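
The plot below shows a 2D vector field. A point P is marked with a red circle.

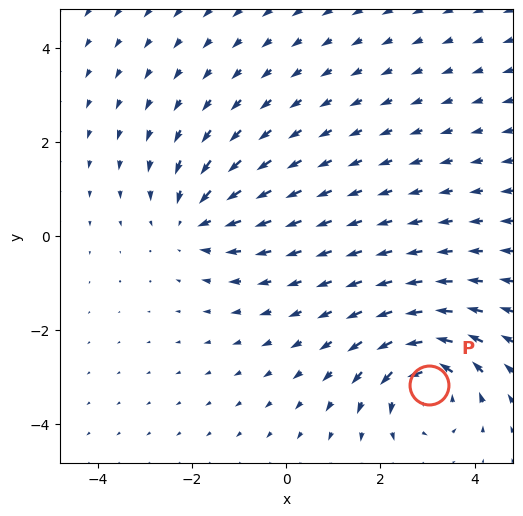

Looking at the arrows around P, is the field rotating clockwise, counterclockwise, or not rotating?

Near P at (3.0, -3.2) the arrows circulate counterclockwise. The curl (z-component) there is about +6; positive curl means counterclockwise rotation.

counterclockwise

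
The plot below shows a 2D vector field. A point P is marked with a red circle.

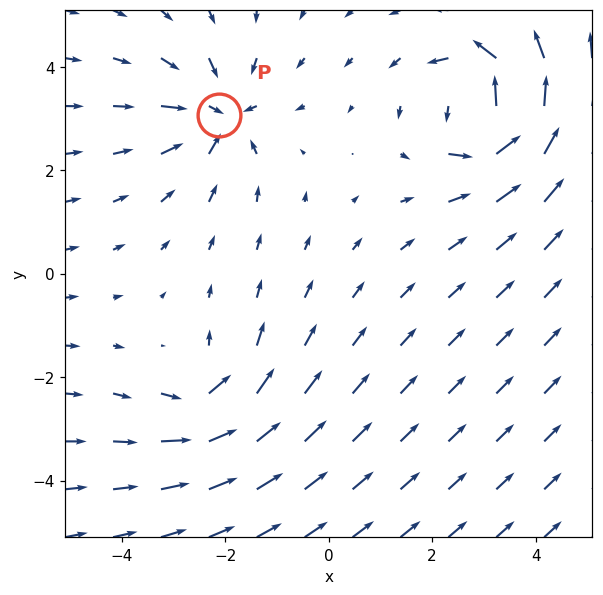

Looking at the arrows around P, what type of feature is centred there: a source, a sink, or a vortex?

sink

At P (-2.1, 3.1) the arrows converge inward. Divergence about -4, curl ≈0 — negative divergence with near-zero curl is a sink.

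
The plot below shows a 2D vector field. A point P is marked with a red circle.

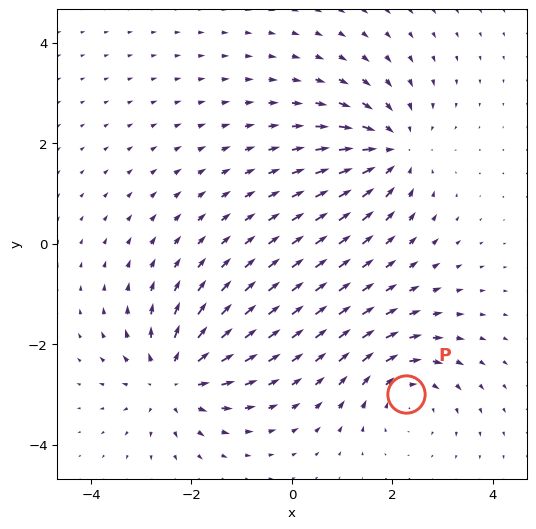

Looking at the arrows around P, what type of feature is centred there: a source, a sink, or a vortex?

vortex

At P (2.3, -3.0) the arrows circulate clockwise. Divergence ≈0, curl about -4 — near-zero divergence with nonzero curl is a vortex.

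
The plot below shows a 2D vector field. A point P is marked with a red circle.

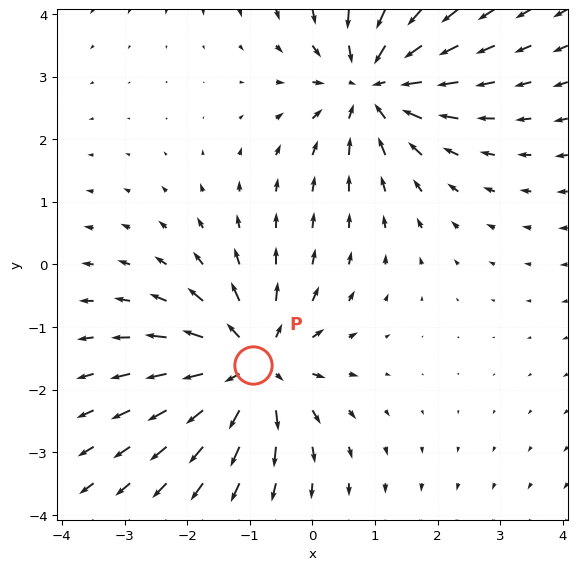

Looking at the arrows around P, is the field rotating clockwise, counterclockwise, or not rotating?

not rotating

Near P at (-0.9, -1.6) the arrows show no circulation. The curl there is ≈0.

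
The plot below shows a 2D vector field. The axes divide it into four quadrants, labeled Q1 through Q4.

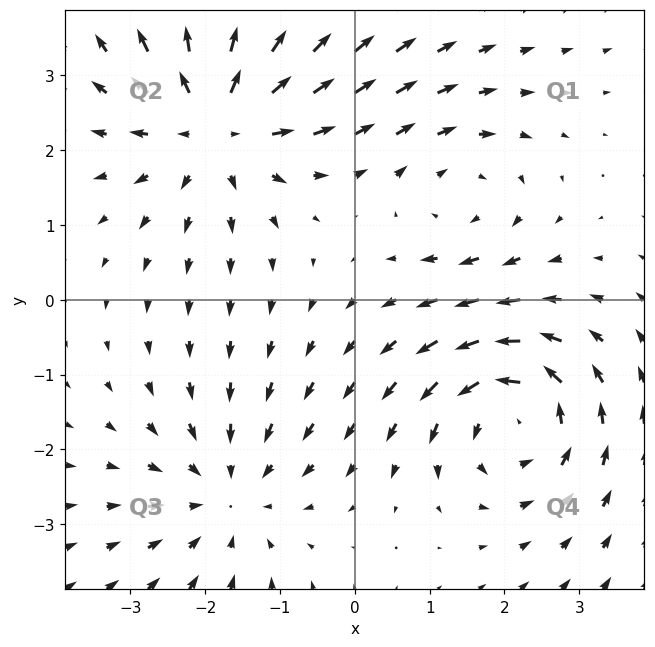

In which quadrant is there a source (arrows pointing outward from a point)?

Q2

The source sits at approximately (-1.8, 2.4), which lies in quadrant Q2. The divergence there is about +4, positive as expected for a source.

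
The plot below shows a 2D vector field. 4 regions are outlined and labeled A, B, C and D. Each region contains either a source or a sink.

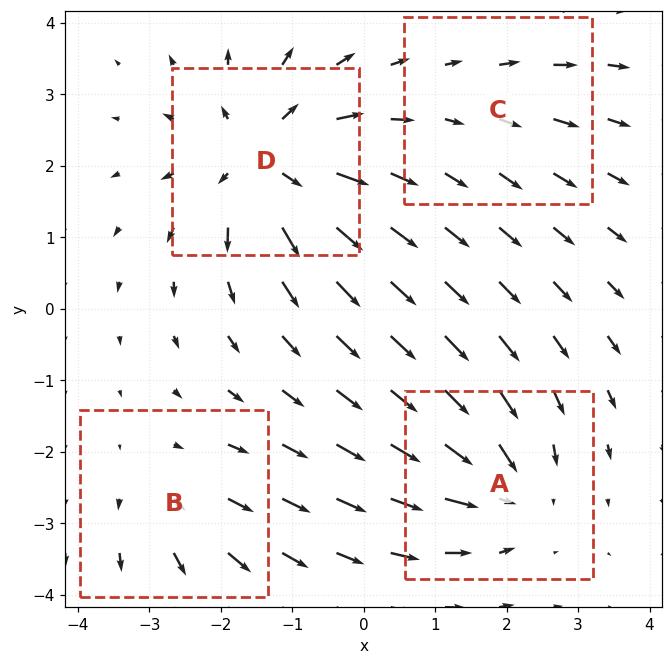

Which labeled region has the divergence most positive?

Divergence at each region's feature centre — A: about -5, B: about +3, C: about +2, D: about +7. Region D is most positive.

D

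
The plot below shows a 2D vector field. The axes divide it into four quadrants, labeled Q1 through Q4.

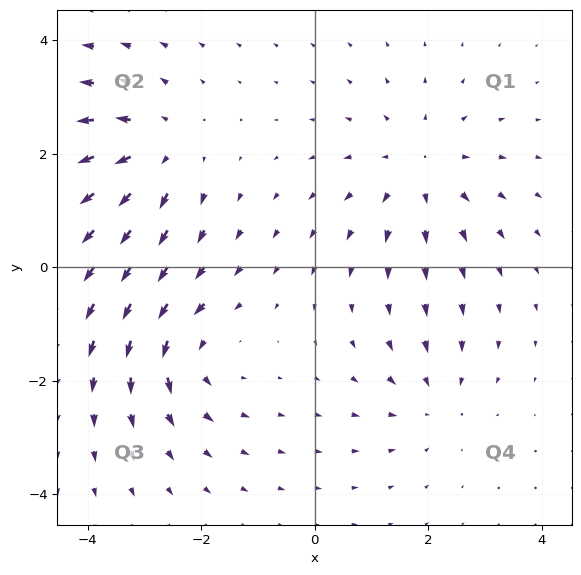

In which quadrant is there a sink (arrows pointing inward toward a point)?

Q4

The sink sits at approximately (2.1, -2.4), which lies in quadrant Q4. The divergence there is about -3, negative as expected for a sink.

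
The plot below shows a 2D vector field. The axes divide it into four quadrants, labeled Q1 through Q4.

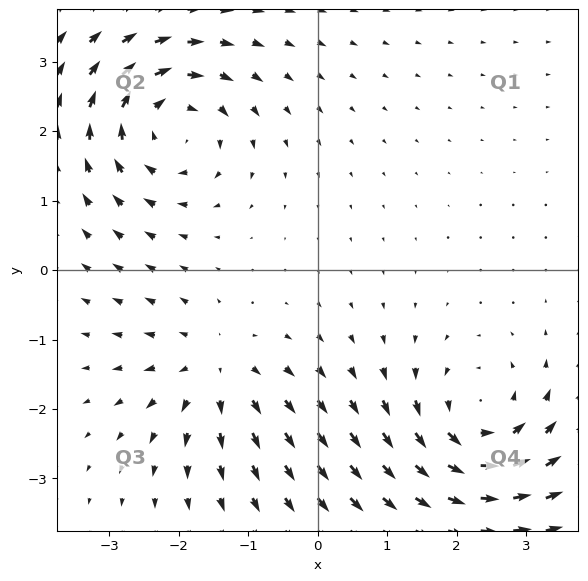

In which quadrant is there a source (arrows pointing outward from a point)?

The source sits at approximately (-1.5, -1.4), which lies in quadrant Q3. The divergence there is about +3, positive as expected for a source.

Q3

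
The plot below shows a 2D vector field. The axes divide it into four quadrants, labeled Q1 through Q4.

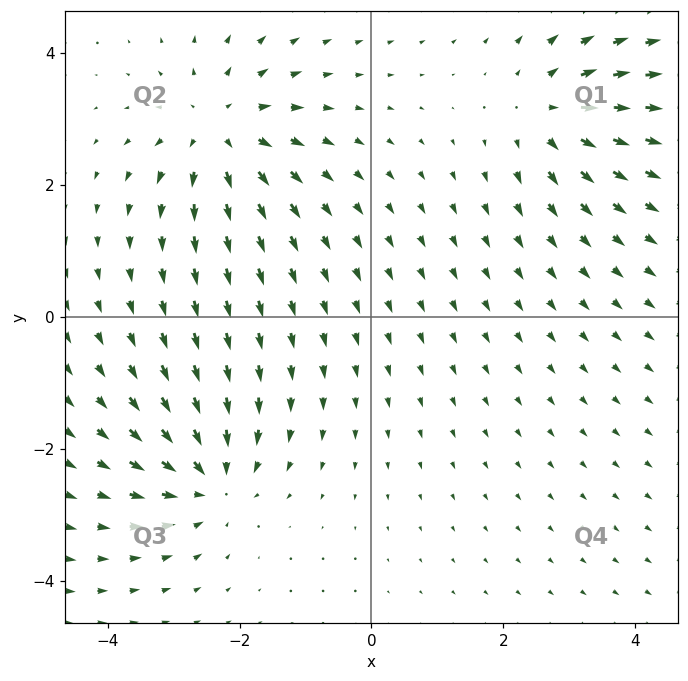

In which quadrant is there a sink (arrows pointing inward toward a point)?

The sink sits at approximately (-2.4, -2.5), which lies in quadrant Q3. The divergence there is about -4, negative as expected for a sink.

Q3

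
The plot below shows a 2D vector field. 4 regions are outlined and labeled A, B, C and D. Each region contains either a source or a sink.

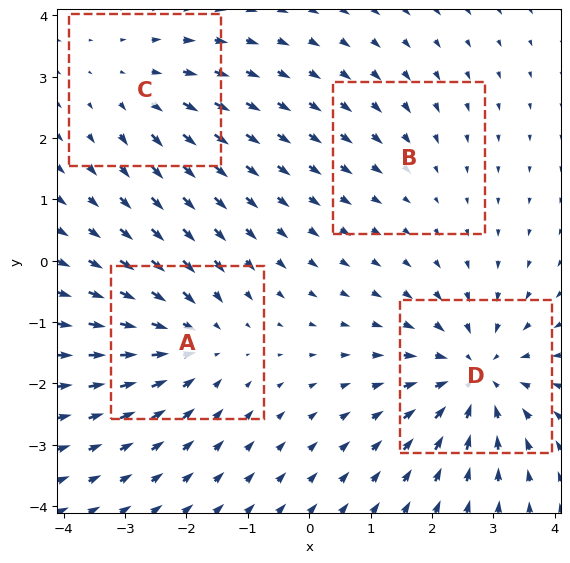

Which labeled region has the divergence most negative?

D

Divergence at each region's feature centre — A: about -4, B: about -2, C: about +3, D: about -6. Region D is most negative.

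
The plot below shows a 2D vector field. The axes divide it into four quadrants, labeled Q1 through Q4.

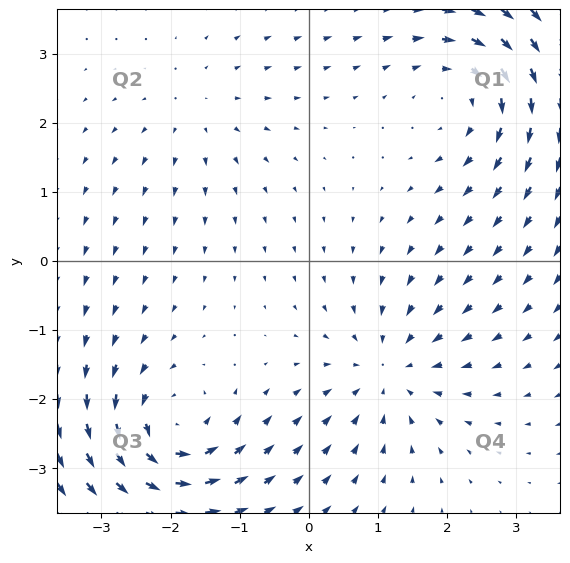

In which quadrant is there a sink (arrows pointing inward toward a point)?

The sink sits at approximately (1.2, -1.6), which lies in quadrant Q4. The divergence there is about -4, negative as expected for a sink.

Q4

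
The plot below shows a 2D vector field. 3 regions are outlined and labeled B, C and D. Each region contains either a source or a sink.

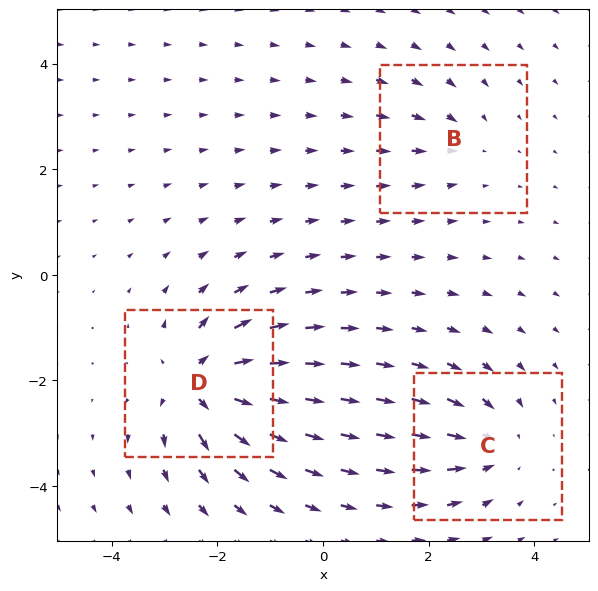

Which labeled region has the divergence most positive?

Divergence at each region's feature centre — B: about -2, C: about -4, D: about +6. Region D is most positive.

D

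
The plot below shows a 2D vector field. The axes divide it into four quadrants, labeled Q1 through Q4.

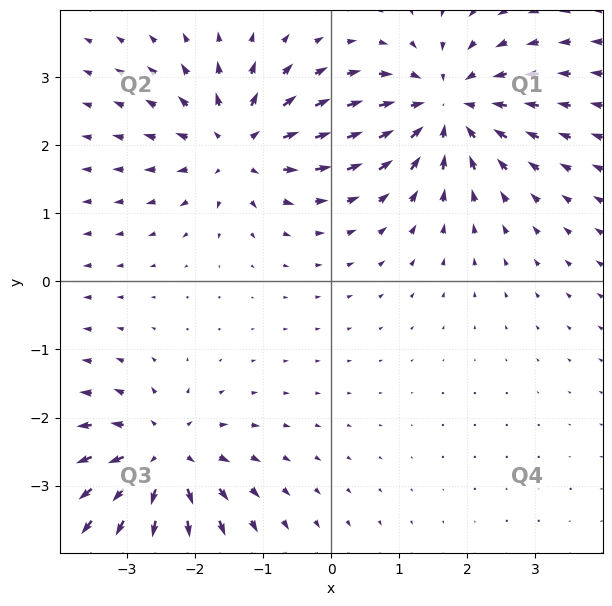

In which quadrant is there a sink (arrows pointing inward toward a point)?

The sink sits at approximately (1.7, 2.6), which lies in quadrant Q1. The divergence there is about -4, negative as expected for a sink.

Q1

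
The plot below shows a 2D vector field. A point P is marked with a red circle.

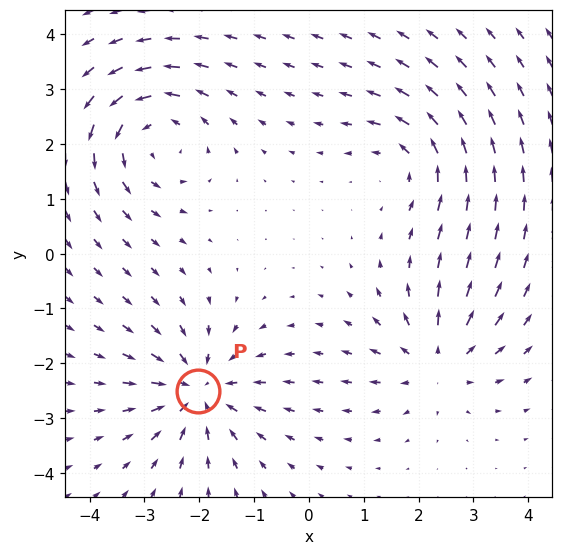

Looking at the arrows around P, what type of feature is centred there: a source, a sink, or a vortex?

sink

At P (-2.0, -2.5) the arrows converge inward. Divergence about -5, curl ≈0 — negative divergence with near-zero curl is a sink.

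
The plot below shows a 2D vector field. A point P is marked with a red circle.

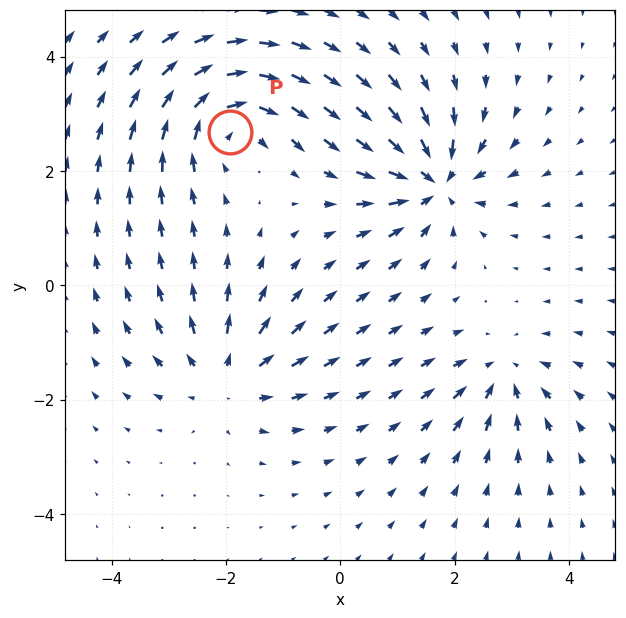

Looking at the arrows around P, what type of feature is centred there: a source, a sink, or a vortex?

vortex

At P (-1.9, 2.7) the arrows circulate clockwise. Divergence ≈0, curl about -6 — near-zero divergence with nonzero curl is a vortex.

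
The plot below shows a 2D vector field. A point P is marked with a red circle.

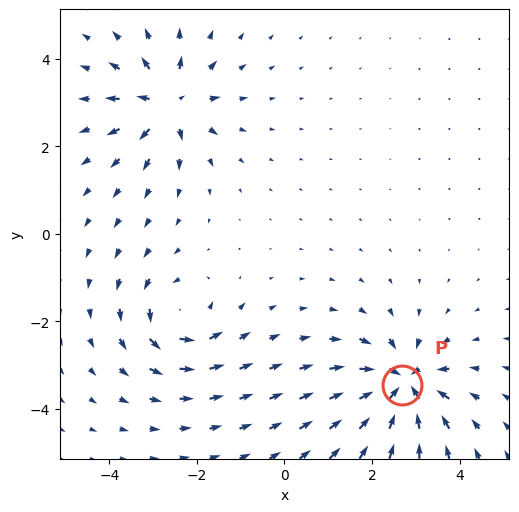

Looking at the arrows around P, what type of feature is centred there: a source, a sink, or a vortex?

At P (2.7, -3.4) the arrows converge inward. Divergence about -6, curl ≈0 — negative divergence with near-zero curl is a sink.

sink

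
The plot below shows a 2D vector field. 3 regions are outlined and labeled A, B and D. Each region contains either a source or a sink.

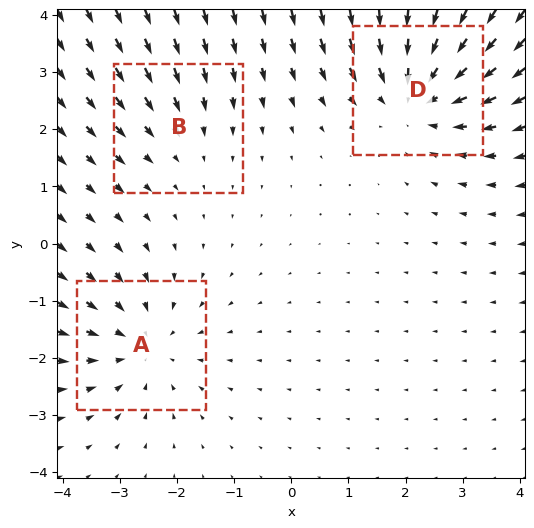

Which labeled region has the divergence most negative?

Divergence at each region's feature centre — A: about -3, B: about -2, D: about -4. Region D is most negative.

D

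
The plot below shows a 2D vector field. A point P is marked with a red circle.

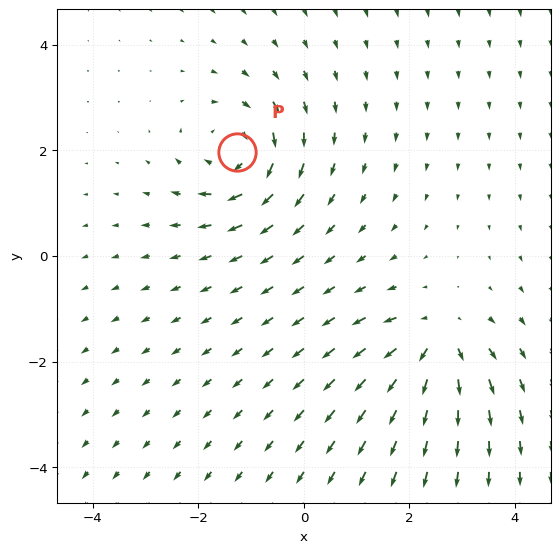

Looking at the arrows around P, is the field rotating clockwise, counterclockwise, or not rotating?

clockwise

Near P at (-1.3, 2.0) the arrows circulate clockwise. The curl (z-component) there is about -5; negative curl means clockwise rotation.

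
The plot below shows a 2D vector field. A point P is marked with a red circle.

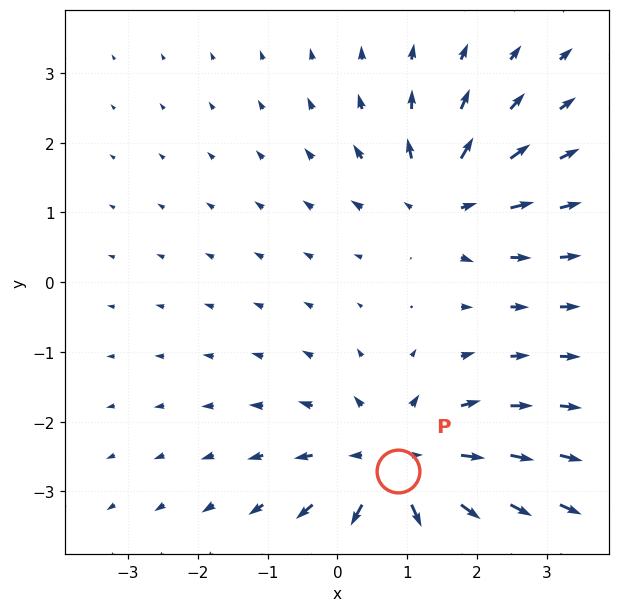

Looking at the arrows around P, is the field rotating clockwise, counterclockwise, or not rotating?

not rotating

Near P at (0.9, -2.7) the arrows show no circulation. The curl there is ≈0.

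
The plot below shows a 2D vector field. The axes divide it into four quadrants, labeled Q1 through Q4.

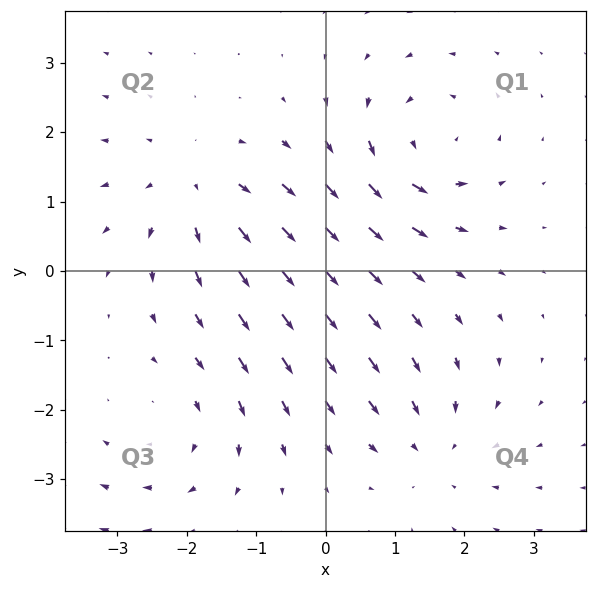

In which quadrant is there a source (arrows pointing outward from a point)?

The source sits at approximately (-1.9, 1.2), which lies in quadrant Q2. The divergence there is about +3, positive as expected for a source.

Q2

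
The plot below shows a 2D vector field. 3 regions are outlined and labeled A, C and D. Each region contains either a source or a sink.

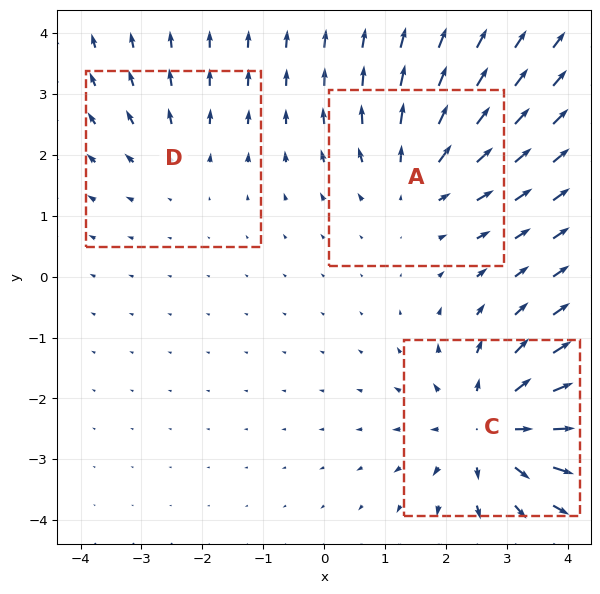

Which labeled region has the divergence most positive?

C

Divergence at each region's feature centre — A: about +3, C: about +4, D: about +2. Region C is most positive.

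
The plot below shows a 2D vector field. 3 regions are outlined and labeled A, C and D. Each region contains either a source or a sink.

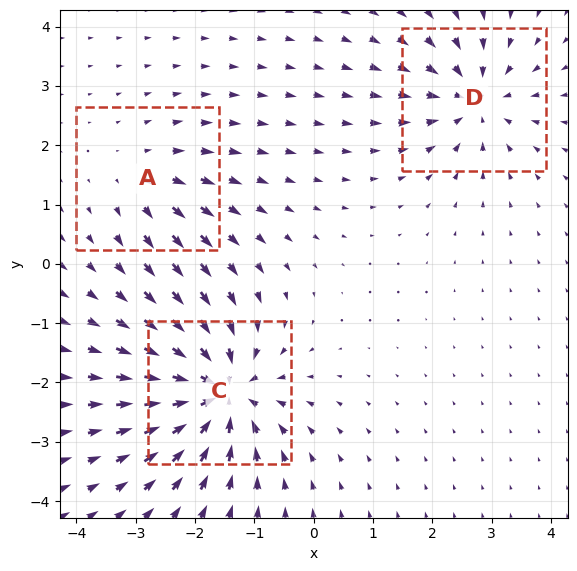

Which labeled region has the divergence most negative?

C

Divergence at each region's feature centre — A: about +2, C: about -6, D: about -4. Region C is most negative.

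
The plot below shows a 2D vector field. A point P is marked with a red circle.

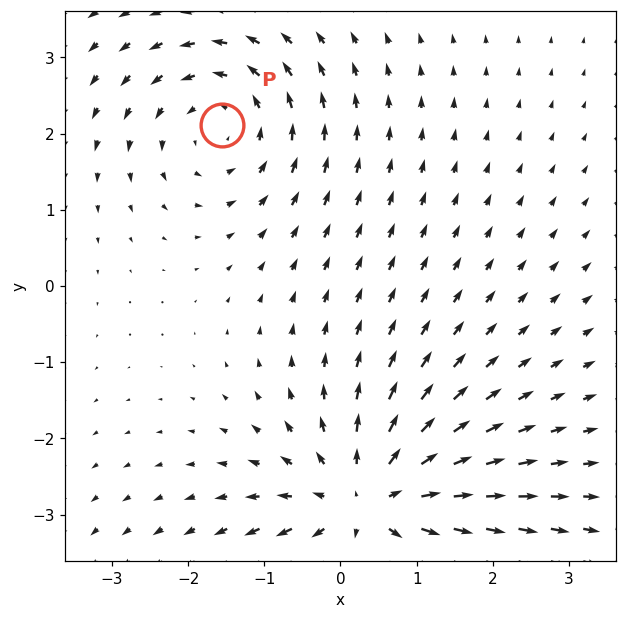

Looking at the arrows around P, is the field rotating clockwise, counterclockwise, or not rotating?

counterclockwise

Near P at (-1.5, 2.1) the arrows circulate counterclockwise. The curl (z-component) there is about +3; positive curl means counterclockwise rotation.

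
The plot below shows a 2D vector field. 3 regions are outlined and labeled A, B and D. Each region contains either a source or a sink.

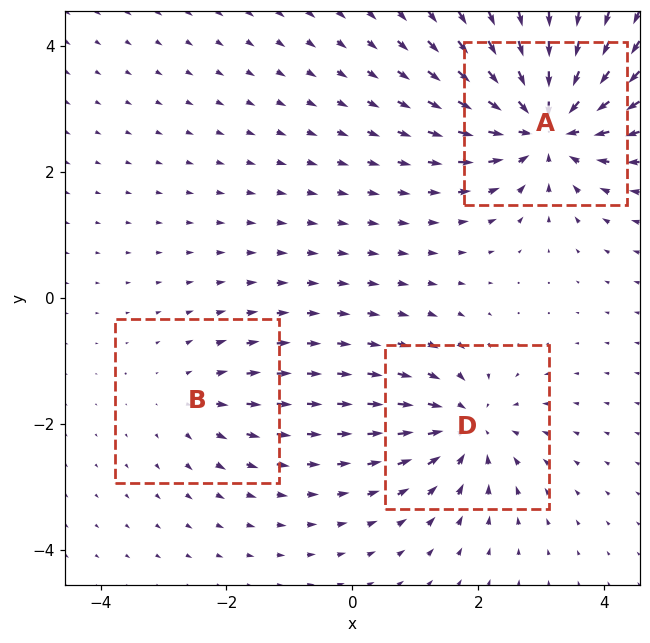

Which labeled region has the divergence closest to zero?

Divergence at each region's feature centre — A: about -6, B: about +2, D: about -4. Region B is closest to zero.

B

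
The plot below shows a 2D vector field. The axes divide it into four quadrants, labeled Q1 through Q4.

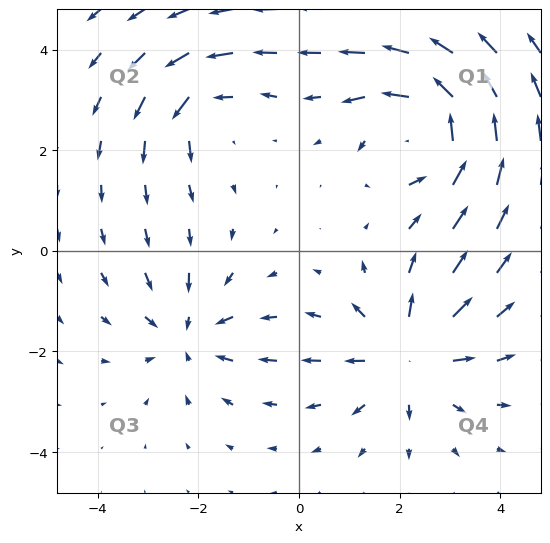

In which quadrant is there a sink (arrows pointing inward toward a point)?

Q3

The sink sits at approximately (-2.2, -1.6), which lies in quadrant Q3. The divergence there is about -3, negative as expected for a sink.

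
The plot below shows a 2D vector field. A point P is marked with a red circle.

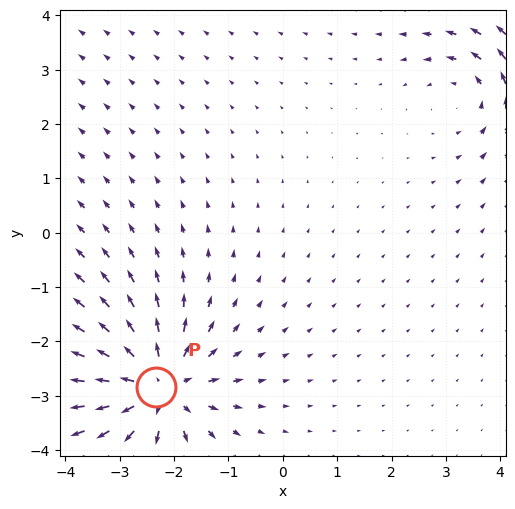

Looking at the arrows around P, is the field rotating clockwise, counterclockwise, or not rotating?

Near P at (-2.3, -2.8) the arrows show no circulation. The curl there is ≈0.

not rotating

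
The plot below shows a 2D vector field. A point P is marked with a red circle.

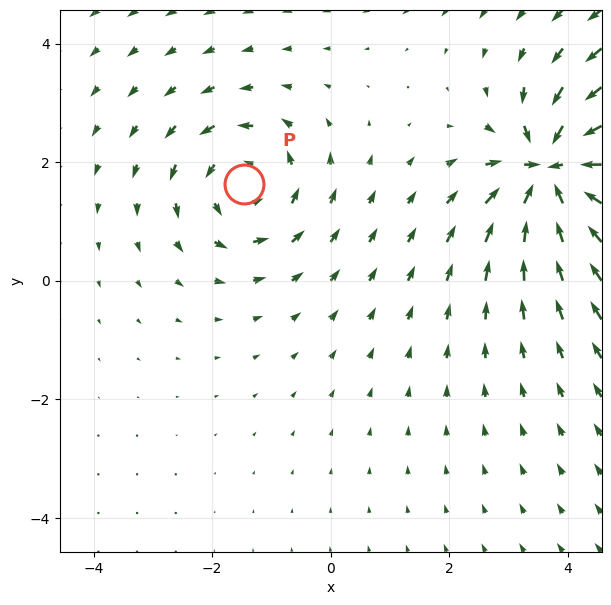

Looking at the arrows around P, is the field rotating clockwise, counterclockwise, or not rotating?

counterclockwise

Near P at (-1.5, 1.6) the arrows circulate counterclockwise. The curl (z-component) there is about +4; positive curl means counterclockwise rotation.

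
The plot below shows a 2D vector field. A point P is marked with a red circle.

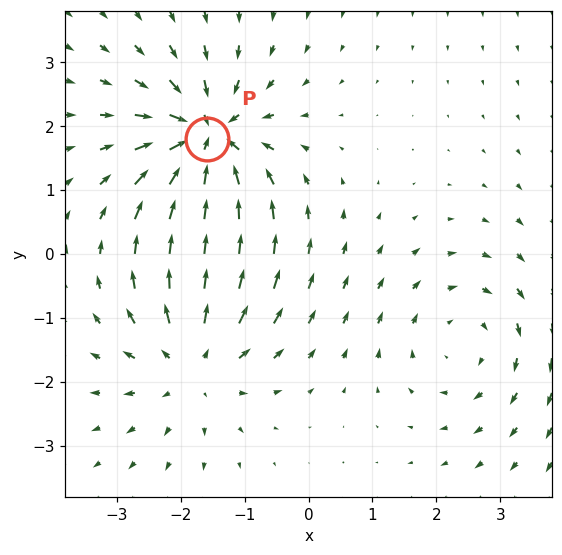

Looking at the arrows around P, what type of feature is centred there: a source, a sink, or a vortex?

At P (-1.6, 1.8) the arrows converge inward. Divergence about -6, curl ≈0 — negative divergence with near-zero curl is a sink.

sink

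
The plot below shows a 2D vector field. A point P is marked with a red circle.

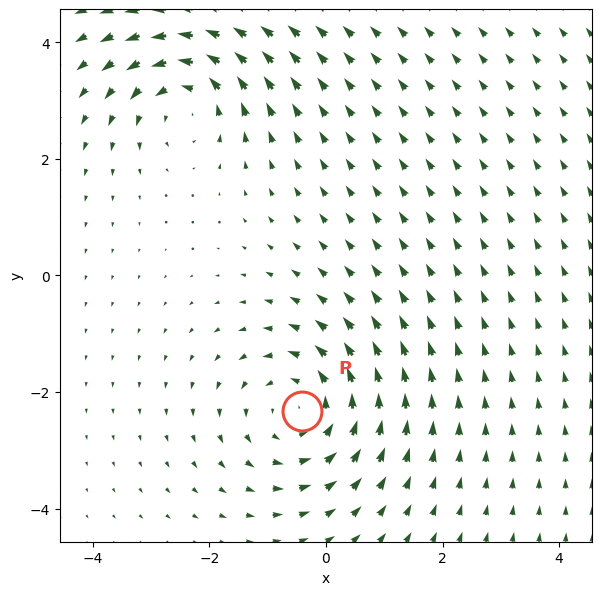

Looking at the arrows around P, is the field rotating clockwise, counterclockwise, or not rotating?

Near P at (-0.4, -2.3) the arrows circulate counterclockwise. The curl (z-component) there is about +3; positive curl means counterclockwise rotation.

counterclockwise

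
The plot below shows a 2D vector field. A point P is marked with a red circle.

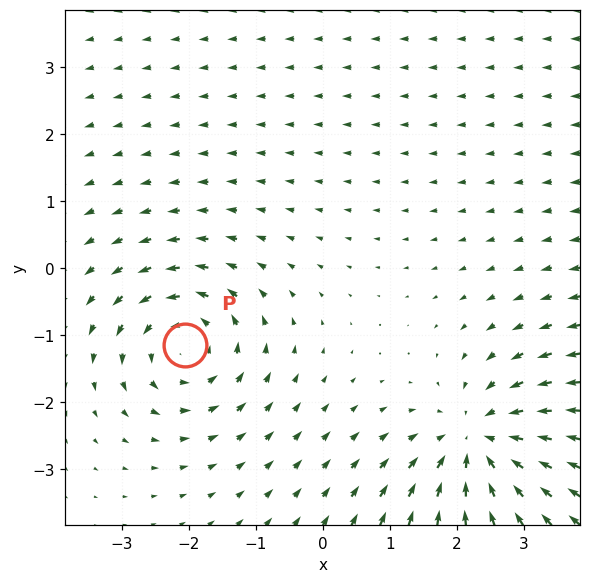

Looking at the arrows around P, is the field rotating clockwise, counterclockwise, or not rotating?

counterclockwise

Near P at (-2.1, -1.2) the arrows circulate counterclockwise. The curl (z-component) there is about +3; positive curl means counterclockwise rotation.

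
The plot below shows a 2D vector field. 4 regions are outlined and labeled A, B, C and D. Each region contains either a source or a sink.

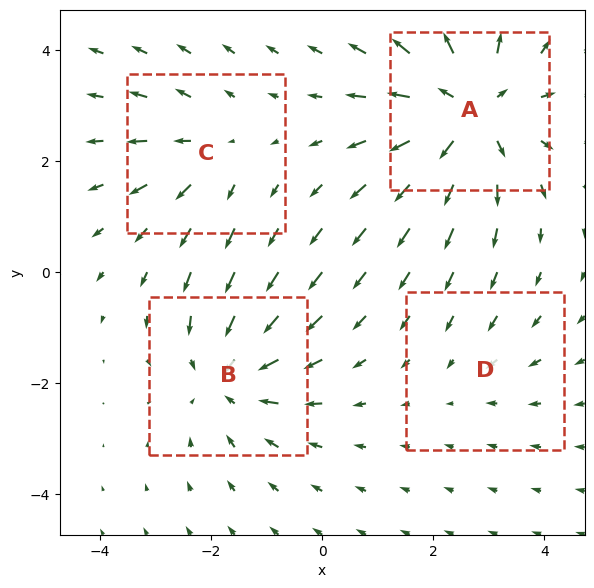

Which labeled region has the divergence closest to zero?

Divergence at each region's feature centre — A: about +6, B: about -4, C: about +3, D: about -2. Region D is closest to zero.

D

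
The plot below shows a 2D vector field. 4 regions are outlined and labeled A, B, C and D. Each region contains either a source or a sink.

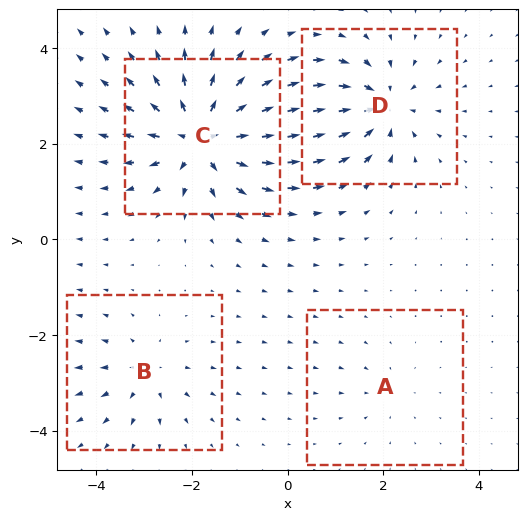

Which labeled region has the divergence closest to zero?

Divergence at each region's feature centre — A: about -2, B: about +4, C: about +8, D: about -6. Region A is closest to zero.

A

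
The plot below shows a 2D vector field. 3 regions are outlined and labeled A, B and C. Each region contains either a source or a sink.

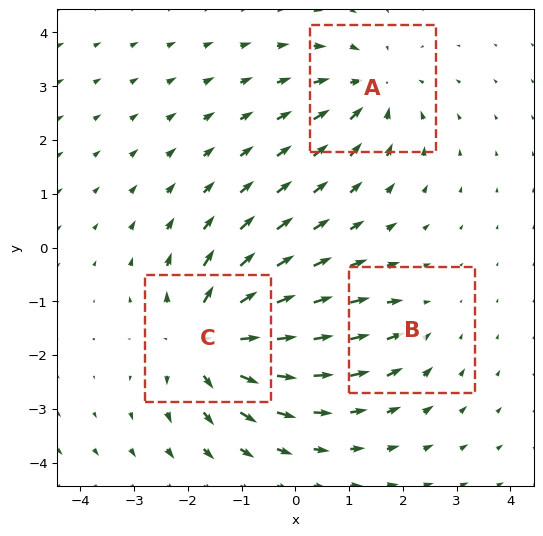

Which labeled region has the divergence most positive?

Divergence at each region's feature centre — A: about -3, B: about -2, C: about +5. Region C is most positive.

C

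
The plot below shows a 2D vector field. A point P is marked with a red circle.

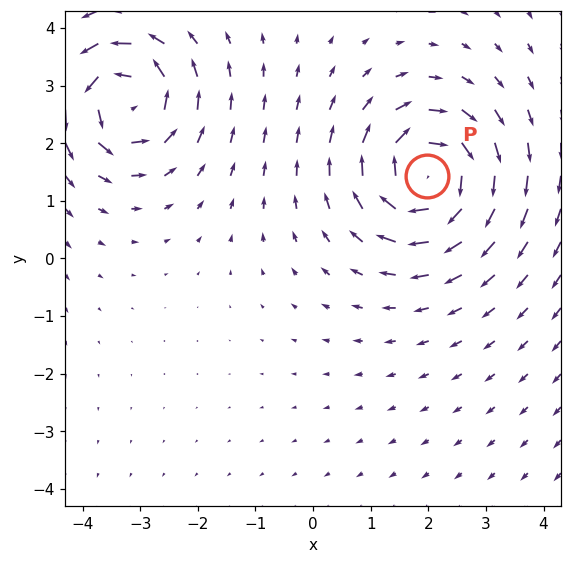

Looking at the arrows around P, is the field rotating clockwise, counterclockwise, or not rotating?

clockwise

Near P at (2.0, 1.4) the arrows circulate clockwise. The curl (z-component) there is about -6; negative curl means clockwise rotation.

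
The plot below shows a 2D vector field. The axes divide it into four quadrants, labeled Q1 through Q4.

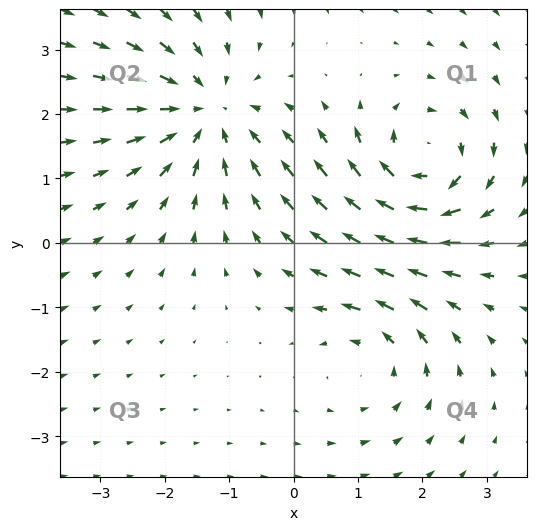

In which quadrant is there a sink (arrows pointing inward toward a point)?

The sink sits at approximately (-1.4, 2.0), which lies in quadrant Q2. The divergence there is about -4, negative as expected for a sink.

Q2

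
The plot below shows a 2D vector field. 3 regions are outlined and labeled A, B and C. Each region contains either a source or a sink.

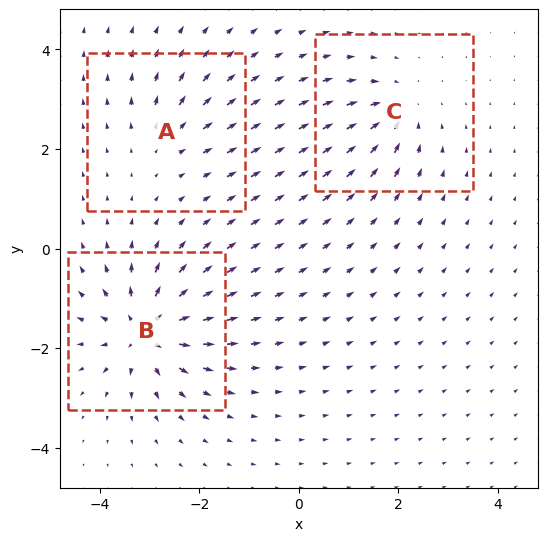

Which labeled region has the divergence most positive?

B

Divergence at each region's feature centre — A: about +3, B: about +6, C: about -4. Region B is most positive.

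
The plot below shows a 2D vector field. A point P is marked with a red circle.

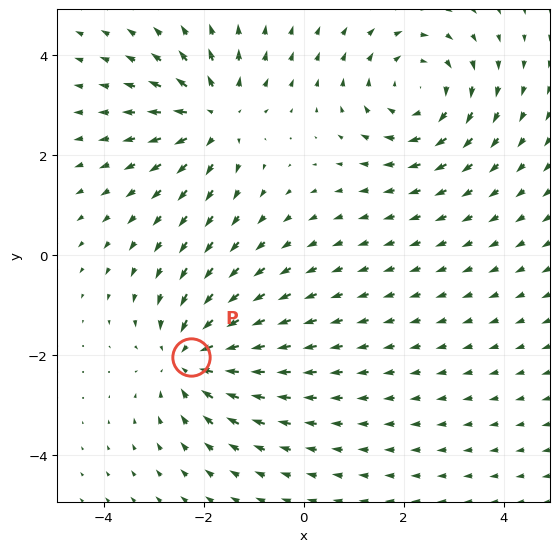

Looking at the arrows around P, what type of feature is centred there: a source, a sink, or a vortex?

At P (-2.3, -2.0) the arrows converge inward. Divergence about -5, curl ≈0 — negative divergence with near-zero curl is a sink.

sink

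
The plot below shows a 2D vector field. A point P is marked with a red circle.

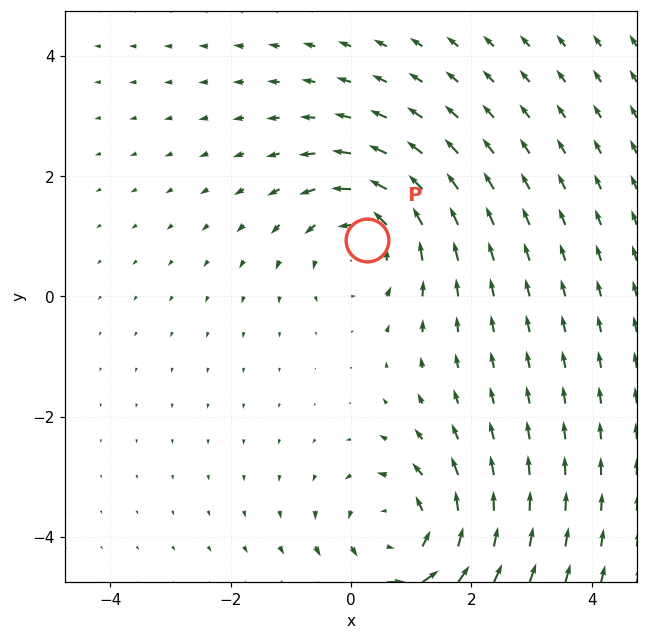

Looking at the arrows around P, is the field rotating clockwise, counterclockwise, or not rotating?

Near P at (0.3, 0.9) the arrows circulate counterclockwise. The curl (z-component) there is about +4; positive curl means counterclockwise rotation.

counterclockwise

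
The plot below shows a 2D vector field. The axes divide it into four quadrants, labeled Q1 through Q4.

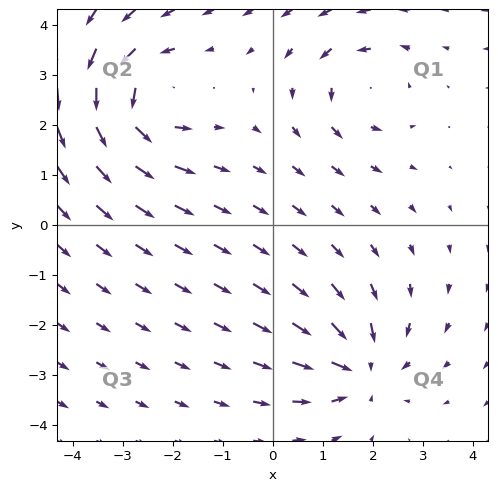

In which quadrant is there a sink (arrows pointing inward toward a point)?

Q4

The sink sits at approximately (1.7, -2.9), which lies in quadrant Q4. The divergence there is about -4, negative as expected for a sink.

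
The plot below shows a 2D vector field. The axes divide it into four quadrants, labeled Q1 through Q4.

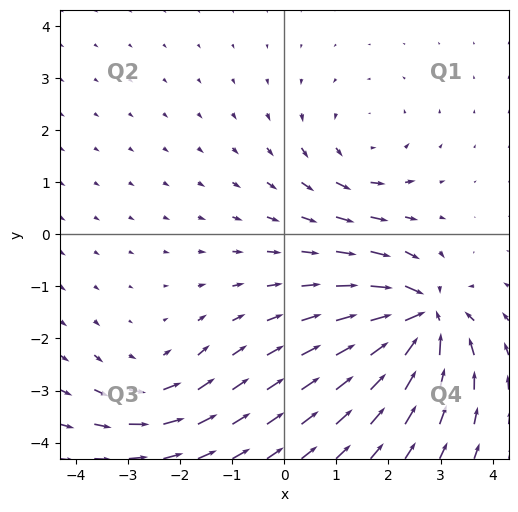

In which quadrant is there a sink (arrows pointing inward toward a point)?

Q4

The sink sits at approximately (2.7, -1.6), which lies in quadrant Q4. The divergence there is about -7, negative as expected for a sink.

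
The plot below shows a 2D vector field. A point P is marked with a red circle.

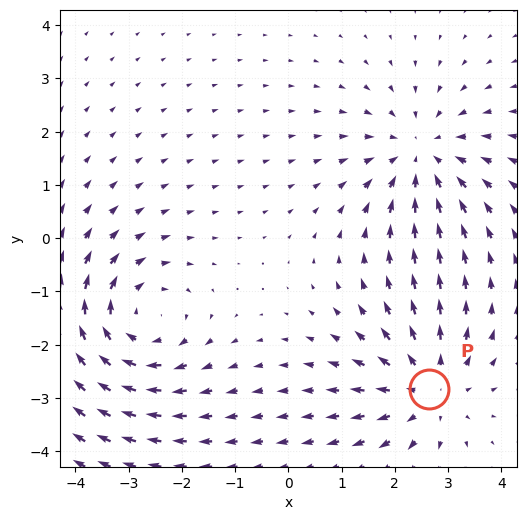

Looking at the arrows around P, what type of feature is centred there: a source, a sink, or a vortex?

source

At P (2.6, -2.8) the arrows spread outward. Divergence about +3, curl ≈0 — positive divergence with near-zero curl is a source.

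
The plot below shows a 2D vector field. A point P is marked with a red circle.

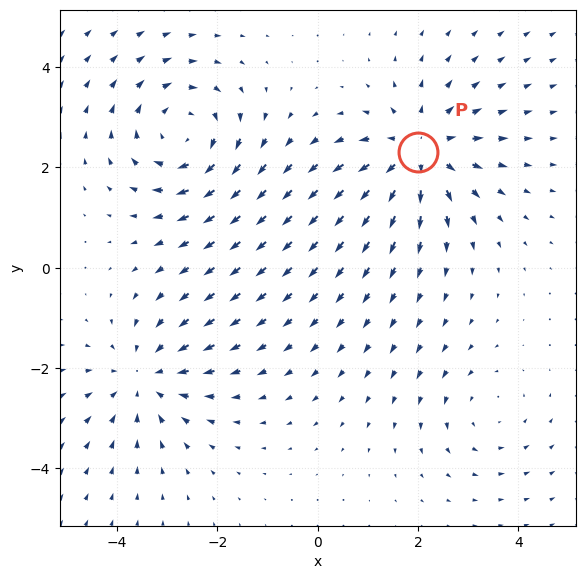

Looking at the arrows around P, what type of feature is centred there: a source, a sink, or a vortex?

source

At P (2.0, 2.3) the arrows spread outward. Divergence about +5, curl ≈0 — positive divergence with near-zero curl is a source.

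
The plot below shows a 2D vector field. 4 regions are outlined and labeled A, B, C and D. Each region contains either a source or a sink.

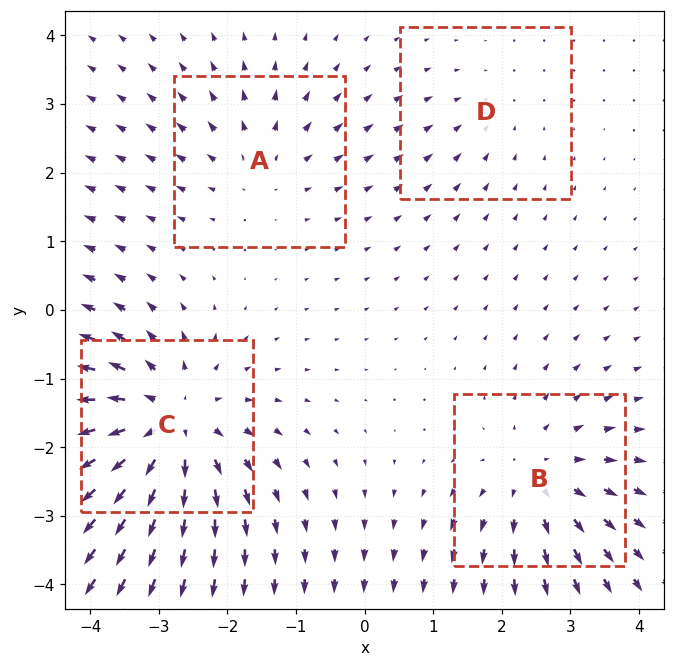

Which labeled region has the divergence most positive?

C

Divergence at each region's feature centre — A: about +3, B: about +4, C: about +7, D: about -2. Region C is most positive.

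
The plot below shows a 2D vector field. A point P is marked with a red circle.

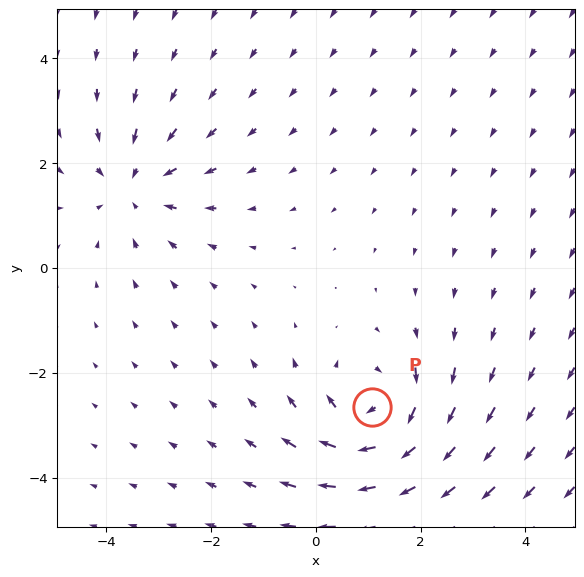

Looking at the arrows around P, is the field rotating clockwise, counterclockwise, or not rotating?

clockwise

Near P at (1.1, -2.6) the arrows circulate clockwise. The curl (z-component) there is about -4; negative curl means clockwise rotation.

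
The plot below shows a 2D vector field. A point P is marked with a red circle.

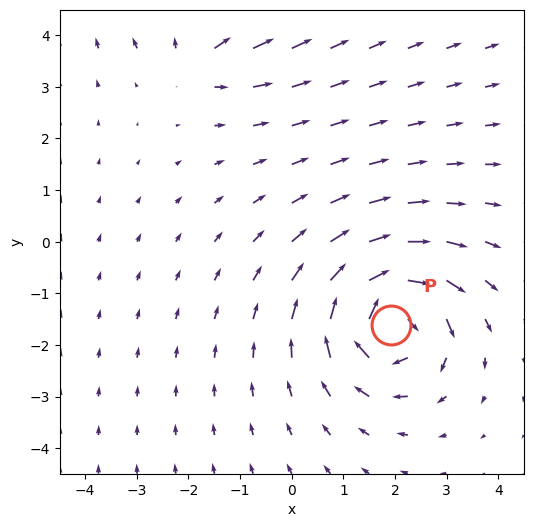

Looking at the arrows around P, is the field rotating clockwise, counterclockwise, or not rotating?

Near P at (1.9, -1.6) the arrows circulate clockwise. The curl (z-component) there is about -7; negative curl means clockwise rotation.

clockwise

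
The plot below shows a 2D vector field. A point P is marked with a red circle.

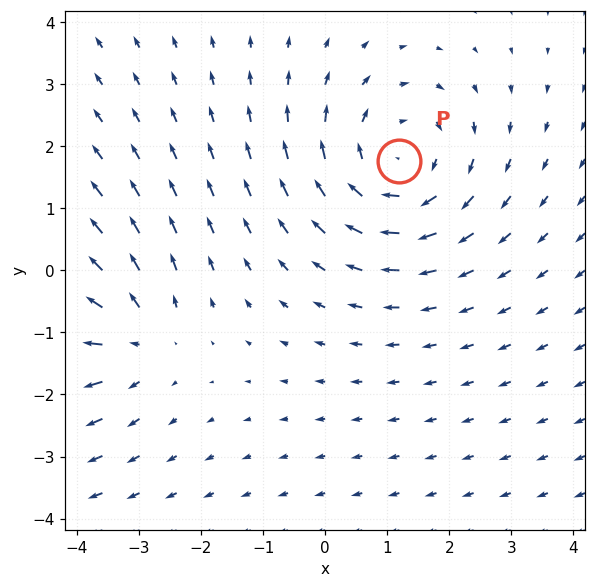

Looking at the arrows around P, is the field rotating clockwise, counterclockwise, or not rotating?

clockwise

Near P at (1.2, 1.8) the arrows circulate clockwise. The curl (z-component) there is about -4; negative curl means clockwise rotation.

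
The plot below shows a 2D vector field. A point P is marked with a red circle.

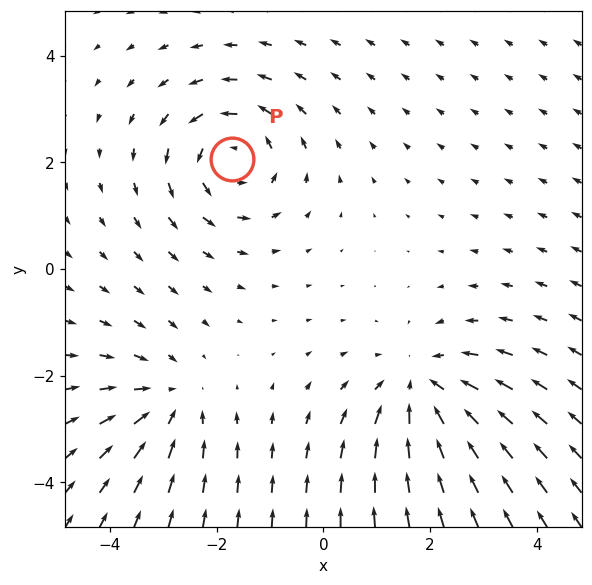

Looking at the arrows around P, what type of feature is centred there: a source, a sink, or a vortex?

vortex

At P (-1.7, 2.1) the arrows circulate counterclockwise. Divergence ≈0, curl about +5 — near-zero divergence with nonzero curl is a vortex.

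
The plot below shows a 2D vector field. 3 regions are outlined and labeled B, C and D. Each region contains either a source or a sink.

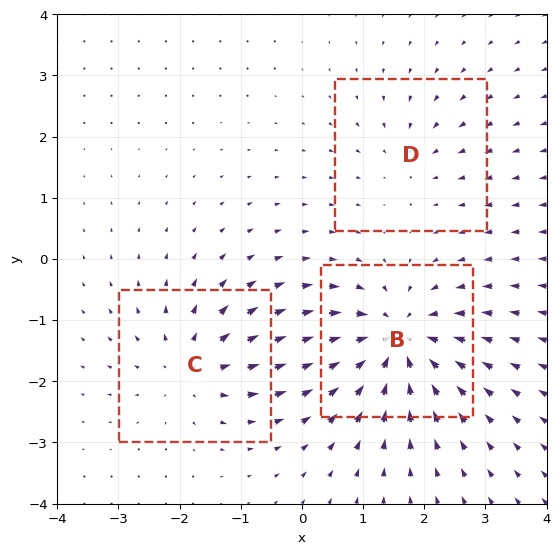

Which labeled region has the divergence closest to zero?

Divergence at each region's feature centre — B: about -6, C: about +4, D: about -2. Region D is closest to zero.

D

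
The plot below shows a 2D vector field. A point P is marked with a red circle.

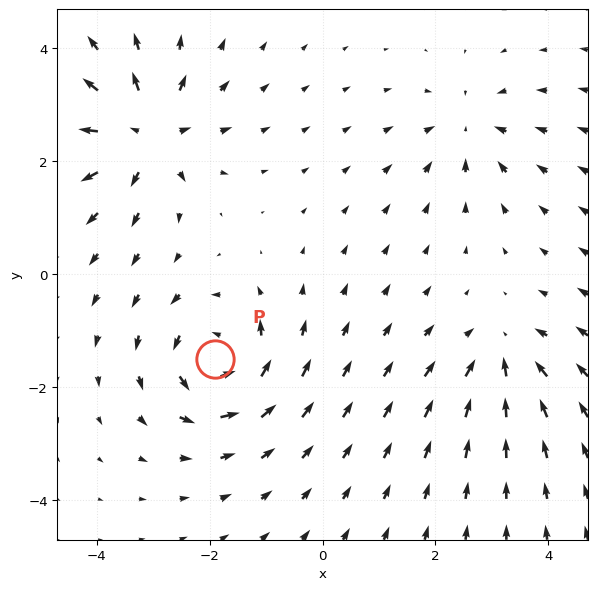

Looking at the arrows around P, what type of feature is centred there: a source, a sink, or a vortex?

At P (-1.9, -1.5) the arrows circulate counterclockwise. Divergence ≈0, curl about +6 — near-zero divergence with nonzero curl is a vortex.

vortex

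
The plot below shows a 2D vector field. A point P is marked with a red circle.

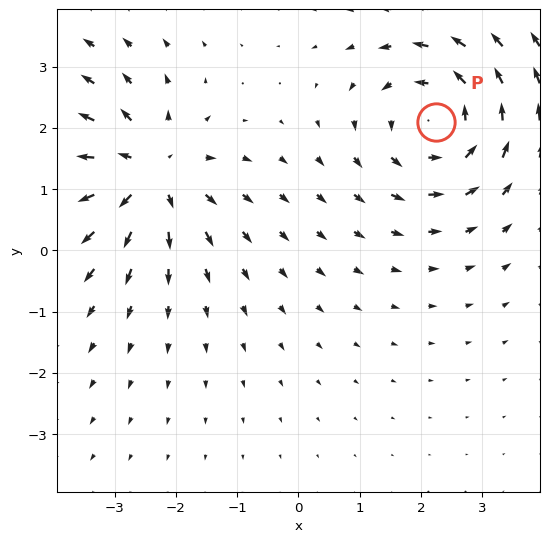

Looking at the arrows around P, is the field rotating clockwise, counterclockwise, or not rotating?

counterclockwise

Near P at (2.3, 2.1) the arrows circulate counterclockwise. The curl (z-component) there is about +3; positive curl means counterclockwise rotation.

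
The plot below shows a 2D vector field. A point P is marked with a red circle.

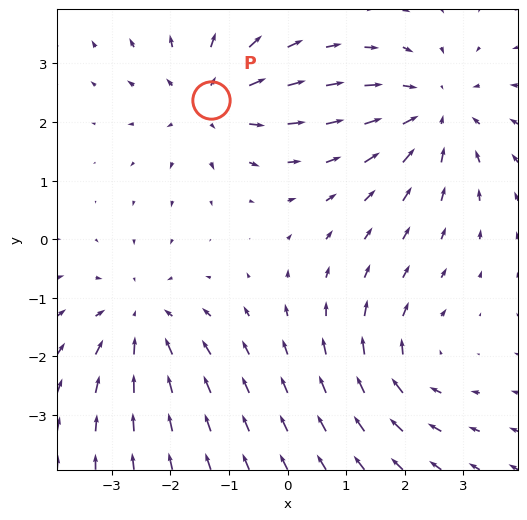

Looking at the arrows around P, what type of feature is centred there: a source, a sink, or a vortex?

At P (-1.3, 2.4) the arrows spread outward. Divergence about +3, curl ≈0 — positive divergence with near-zero curl is a source.

source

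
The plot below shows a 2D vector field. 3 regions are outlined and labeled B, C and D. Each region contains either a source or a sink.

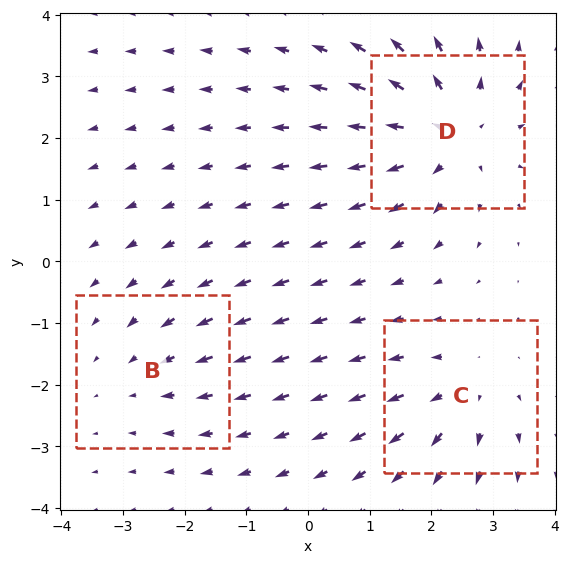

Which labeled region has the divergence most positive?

Divergence at each region's feature centre — B: about -2, C: about +3, D: about +4. Region D is most positive.

D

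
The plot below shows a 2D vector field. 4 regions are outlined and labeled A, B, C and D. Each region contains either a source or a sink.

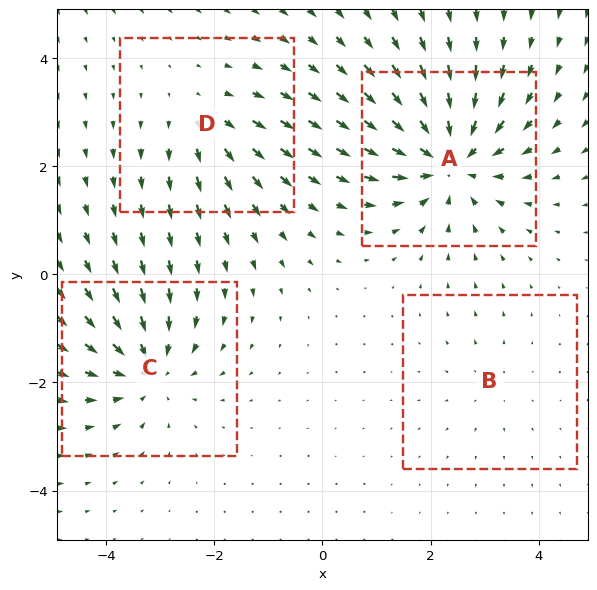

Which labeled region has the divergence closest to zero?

Divergence at each region's feature centre — A: about -7, B: about +2, C: about -5, D: about +3. Region B is closest to zero.

B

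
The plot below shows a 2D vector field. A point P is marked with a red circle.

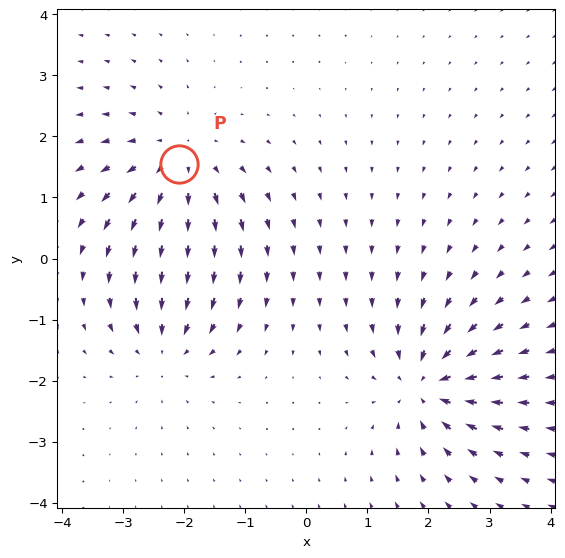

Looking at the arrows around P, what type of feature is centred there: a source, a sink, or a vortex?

source

At P (-2.1, 1.5) the arrows spread outward. Divergence about +5, curl ≈0 — positive divergence with near-zero curl is a source.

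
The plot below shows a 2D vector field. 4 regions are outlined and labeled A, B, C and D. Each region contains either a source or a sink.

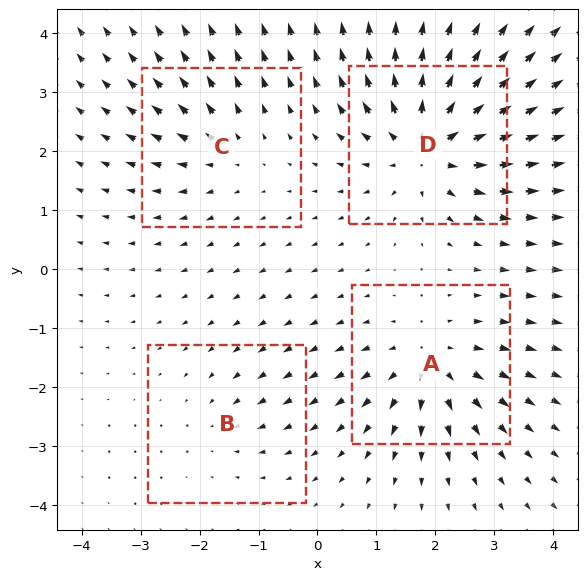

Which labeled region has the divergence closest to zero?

Divergence at each region's feature centre — A: about +5, B: about -2, C: about +4, D: about +8. Region B is closest to zero.

B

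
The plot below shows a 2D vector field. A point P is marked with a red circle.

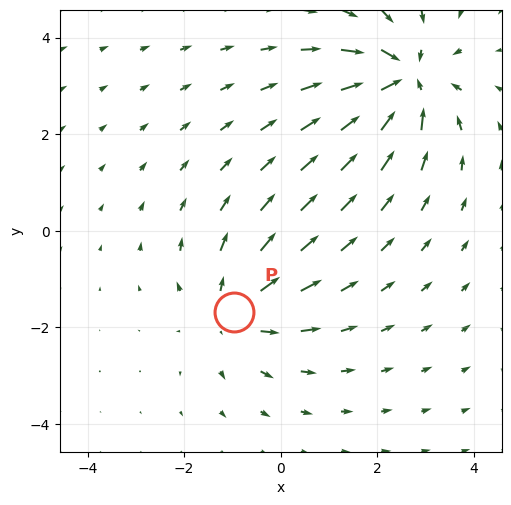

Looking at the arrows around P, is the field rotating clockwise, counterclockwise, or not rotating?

not rotating

Near P at (-1.0, -1.7) the arrows show no circulation. The curl there is ≈0.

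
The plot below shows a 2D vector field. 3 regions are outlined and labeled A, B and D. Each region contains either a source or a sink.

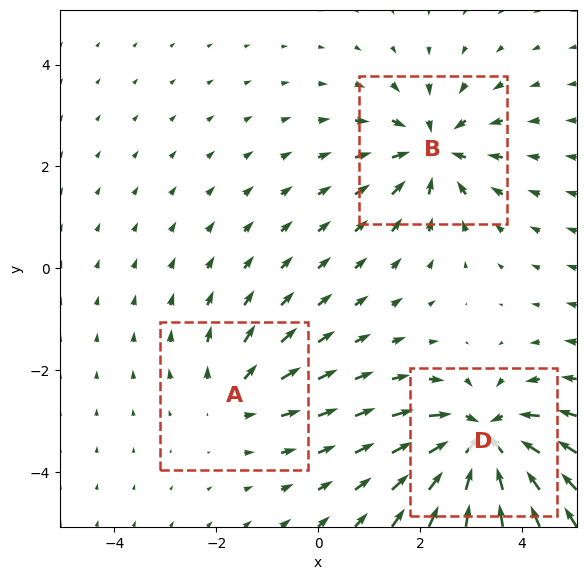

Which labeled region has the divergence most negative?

D

Divergence at each region's feature centre — A: about +2, B: about -4, D: about -5. Region D is most negative.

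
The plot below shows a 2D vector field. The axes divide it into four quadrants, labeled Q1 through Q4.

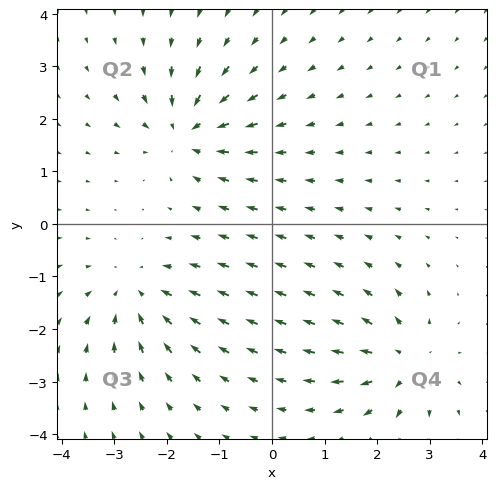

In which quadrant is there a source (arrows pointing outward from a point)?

Q4

The source sits at approximately (2.5, -2.6), which lies in quadrant Q4. The divergence there is about +5, positive as expected for a source.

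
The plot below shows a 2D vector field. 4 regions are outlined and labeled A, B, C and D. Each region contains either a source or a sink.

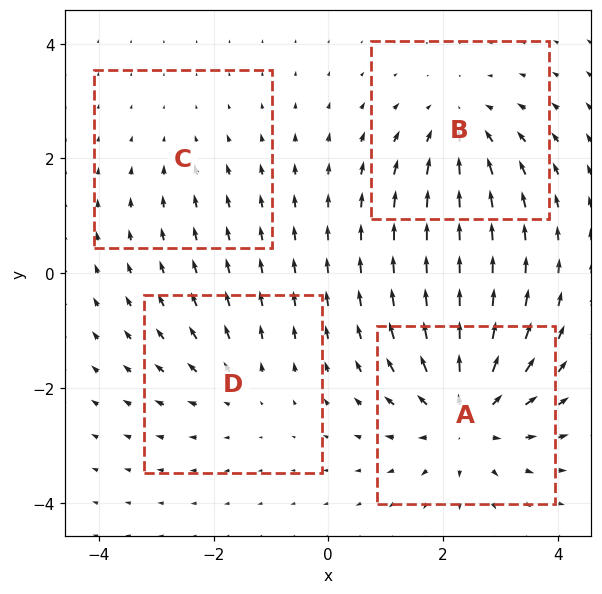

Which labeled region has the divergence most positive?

A

Divergence at each region's feature centre — A: about +6, B: about -4, C: about -2, D: about +3. Region A is most positive.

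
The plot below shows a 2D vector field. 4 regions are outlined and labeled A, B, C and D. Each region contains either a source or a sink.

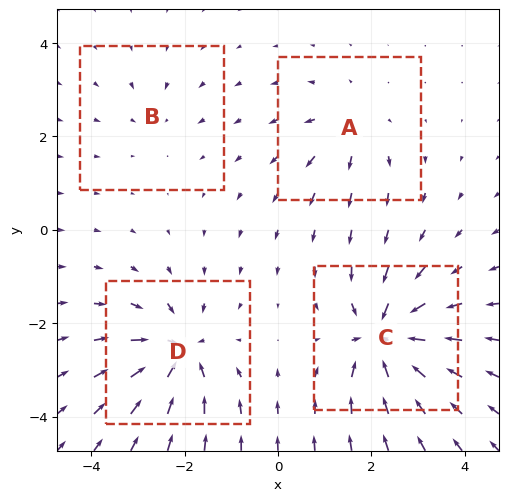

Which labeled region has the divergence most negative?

C

Divergence at each region's feature centre — A: about +4, B: about -2, C: about -8, D: about -7. Region C is most negative.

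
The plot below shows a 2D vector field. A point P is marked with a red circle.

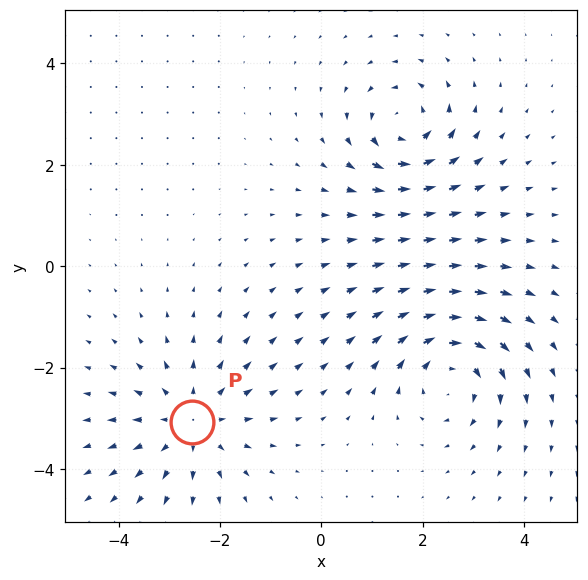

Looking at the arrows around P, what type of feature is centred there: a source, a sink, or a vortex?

At P (-2.6, -3.1) the arrows spread outward. Divergence about +4, curl ≈0 — positive divergence with near-zero curl is a source.

source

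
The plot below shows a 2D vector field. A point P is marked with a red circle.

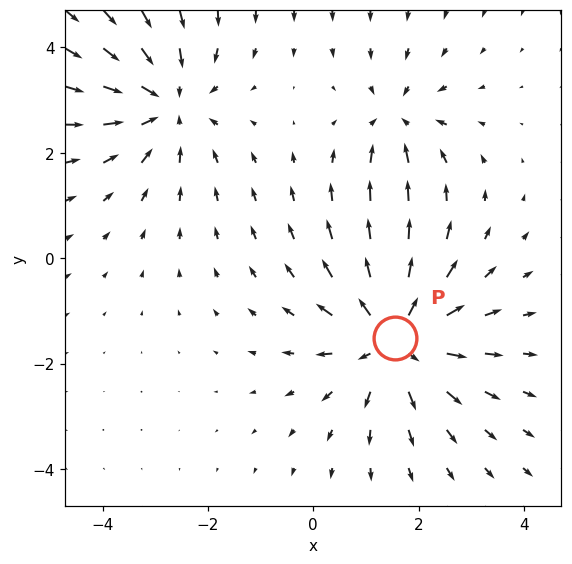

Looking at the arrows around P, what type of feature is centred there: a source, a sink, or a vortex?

At P (1.6, -1.5) the arrows spread outward. Divergence about +4, curl ≈0 — positive divergence with near-zero curl is a source.

source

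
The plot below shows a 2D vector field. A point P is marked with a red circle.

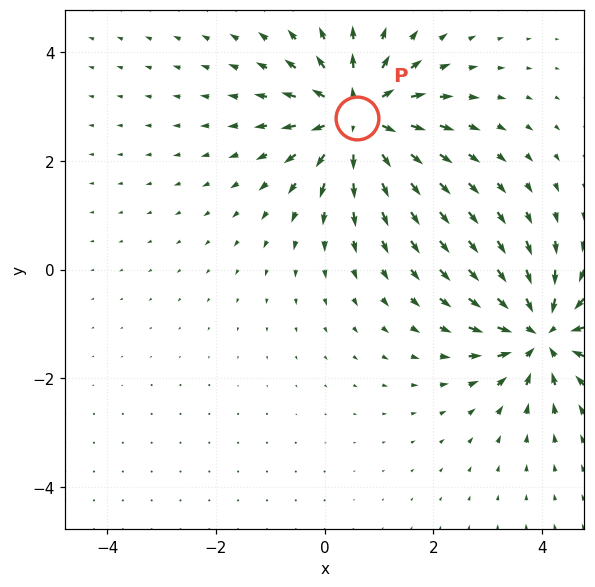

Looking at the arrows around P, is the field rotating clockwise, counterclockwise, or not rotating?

not rotating

Near P at (0.6, 2.8) the arrows show no circulation. The curl there is ≈0.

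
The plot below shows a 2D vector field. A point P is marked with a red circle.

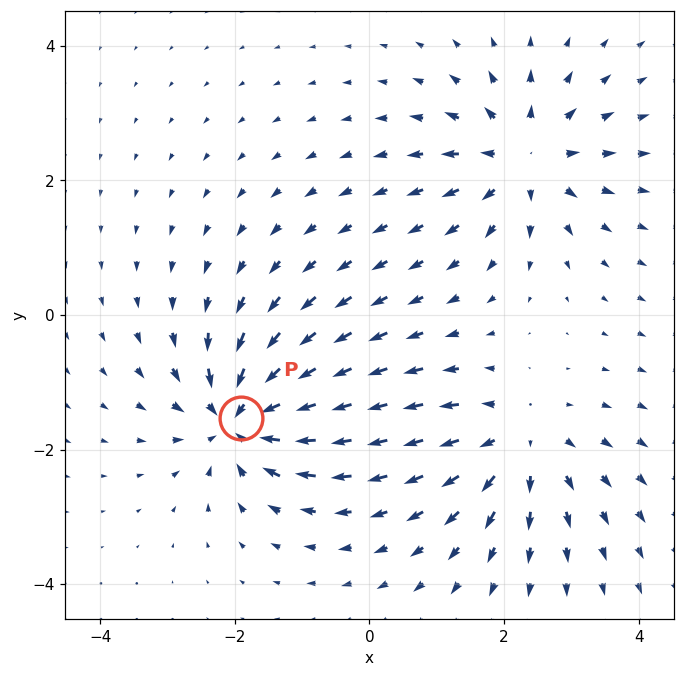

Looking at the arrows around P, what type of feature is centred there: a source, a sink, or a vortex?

sink

At P (-1.9, -1.5) the arrows converge inward. Divergence about -6, curl ≈0 — negative divergence with near-zero curl is a sink.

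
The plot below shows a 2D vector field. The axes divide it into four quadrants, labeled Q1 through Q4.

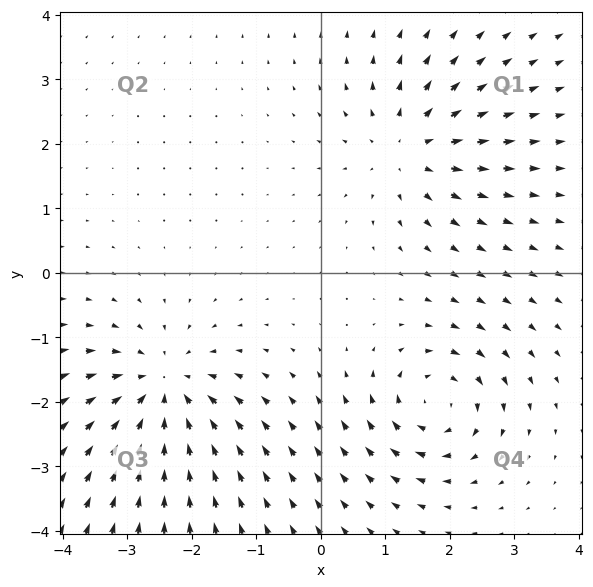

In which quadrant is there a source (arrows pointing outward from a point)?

Q1

The source sits at approximately (1.4, 1.9), which lies in quadrant Q1. The divergence there is about +4, positive as expected for a source.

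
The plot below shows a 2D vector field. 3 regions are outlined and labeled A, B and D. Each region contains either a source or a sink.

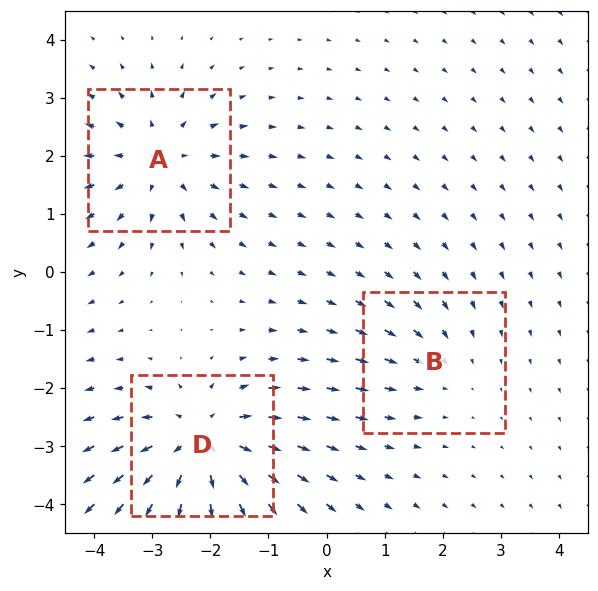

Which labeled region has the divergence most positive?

Divergence at each region's feature centre — A: about +4, B: about -2, D: about +5. Region D is most positive.

D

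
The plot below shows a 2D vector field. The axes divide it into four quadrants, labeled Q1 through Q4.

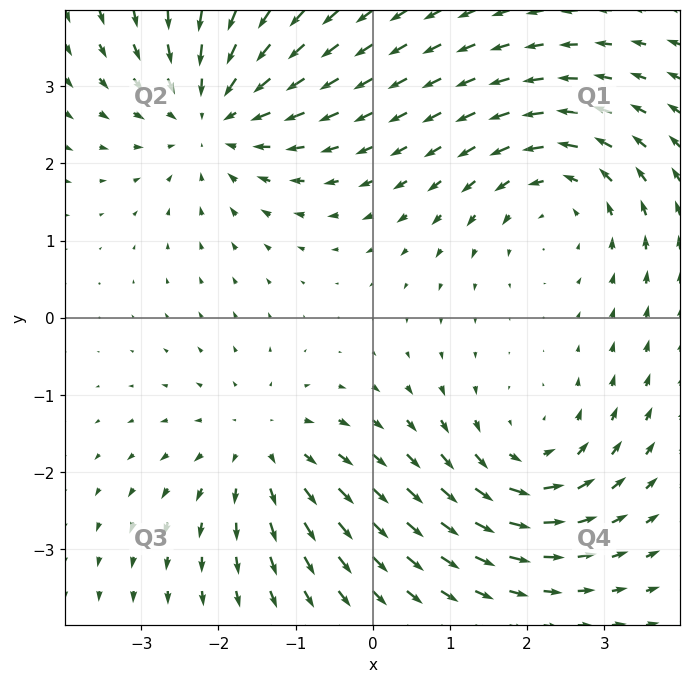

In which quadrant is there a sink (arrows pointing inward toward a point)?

Q2

The sink sits at approximately (-2.1, 2.6), which lies in quadrant Q2. The divergence there is about -4, negative as expected for a sink.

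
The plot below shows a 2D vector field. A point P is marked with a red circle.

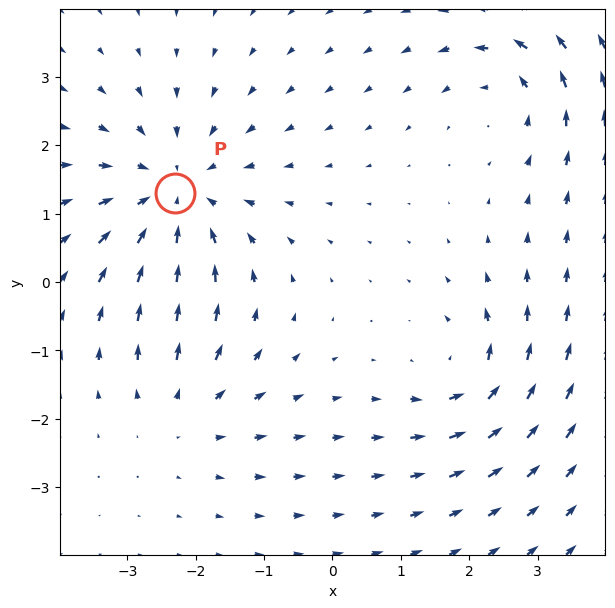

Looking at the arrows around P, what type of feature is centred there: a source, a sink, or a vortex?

At P (-2.3, 1.3) the arrows converge inward. Divergence about -4, curl ≈0 — negative divergence with near-zero curl is a sink.

sink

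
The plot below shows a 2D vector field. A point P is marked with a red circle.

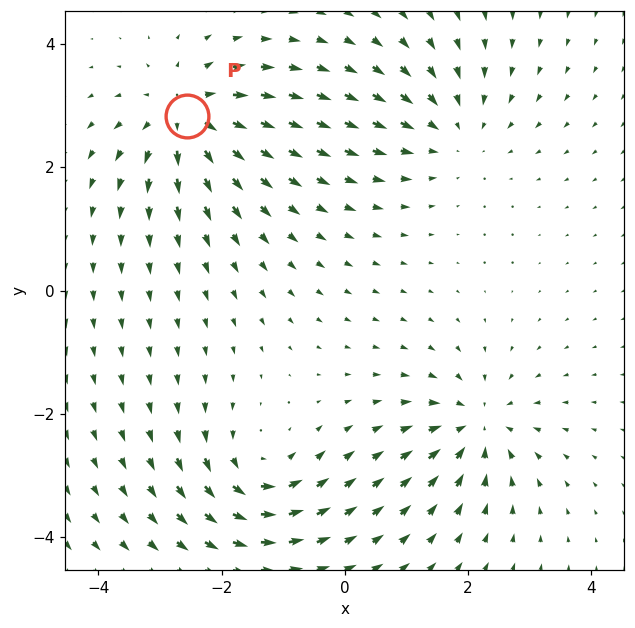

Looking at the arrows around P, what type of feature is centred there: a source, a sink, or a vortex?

At P (-2.6, 2.8) the arrows spread outward. Divergence about +6, curl ≈0 — positive divergence with near-zero curl is a source.

source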